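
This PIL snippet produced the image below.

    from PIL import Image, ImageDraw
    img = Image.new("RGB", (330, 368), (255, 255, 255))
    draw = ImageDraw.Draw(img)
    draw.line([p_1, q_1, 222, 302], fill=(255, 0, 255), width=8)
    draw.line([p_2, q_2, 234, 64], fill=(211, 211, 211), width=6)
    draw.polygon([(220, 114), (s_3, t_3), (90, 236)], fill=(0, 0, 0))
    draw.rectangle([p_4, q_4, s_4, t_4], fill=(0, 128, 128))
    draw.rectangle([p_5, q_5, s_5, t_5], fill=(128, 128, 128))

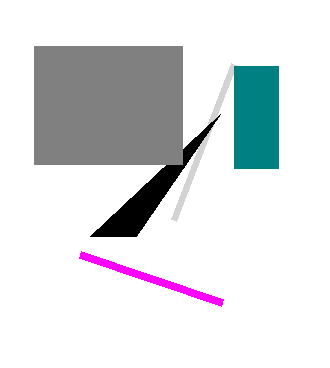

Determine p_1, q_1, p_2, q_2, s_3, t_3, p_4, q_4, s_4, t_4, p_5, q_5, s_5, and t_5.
p_1 = 80, q_1 = 254, p_2 = 174, q_2 = 220, s_3 = 136, t_3 = 236, p_4 = 234, q_4 = 66, s_4 = 278, t_4 = 168, p_5 = 34, q_5 = 46, s_5 = 182, t_5 = 164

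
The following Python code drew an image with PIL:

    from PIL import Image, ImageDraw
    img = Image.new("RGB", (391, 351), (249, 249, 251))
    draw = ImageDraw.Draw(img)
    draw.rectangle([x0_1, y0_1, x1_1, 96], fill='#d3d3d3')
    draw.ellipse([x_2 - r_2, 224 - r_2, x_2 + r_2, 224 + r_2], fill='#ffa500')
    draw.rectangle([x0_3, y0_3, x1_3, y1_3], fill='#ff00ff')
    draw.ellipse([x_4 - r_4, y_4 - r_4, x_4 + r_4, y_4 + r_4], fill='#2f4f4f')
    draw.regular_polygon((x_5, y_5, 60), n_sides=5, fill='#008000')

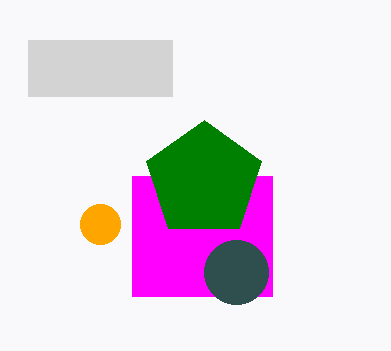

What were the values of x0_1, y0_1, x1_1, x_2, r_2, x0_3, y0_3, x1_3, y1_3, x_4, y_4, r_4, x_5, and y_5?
x0_1 = 28, y0_1 = 40, x1_1 = 172, x_2 = 100, r_2 = 20, x0_3 = 132, y0_3 = 176, x1_3 = 272, y1_3 = 296, x_4 = 236, y_4 = 272, r_4 = 32, x_5 = 204, y_5 = 180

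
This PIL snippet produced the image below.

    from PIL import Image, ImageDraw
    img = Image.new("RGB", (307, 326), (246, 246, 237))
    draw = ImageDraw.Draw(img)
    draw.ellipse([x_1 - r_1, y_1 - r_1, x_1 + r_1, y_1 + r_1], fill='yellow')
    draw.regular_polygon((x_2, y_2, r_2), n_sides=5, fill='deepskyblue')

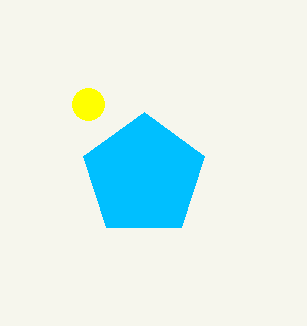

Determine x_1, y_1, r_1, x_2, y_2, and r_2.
x_1 = 88
y_1 = 104
r_1 = 16
x_2 = 144
y_2 = 176
r_2 = 64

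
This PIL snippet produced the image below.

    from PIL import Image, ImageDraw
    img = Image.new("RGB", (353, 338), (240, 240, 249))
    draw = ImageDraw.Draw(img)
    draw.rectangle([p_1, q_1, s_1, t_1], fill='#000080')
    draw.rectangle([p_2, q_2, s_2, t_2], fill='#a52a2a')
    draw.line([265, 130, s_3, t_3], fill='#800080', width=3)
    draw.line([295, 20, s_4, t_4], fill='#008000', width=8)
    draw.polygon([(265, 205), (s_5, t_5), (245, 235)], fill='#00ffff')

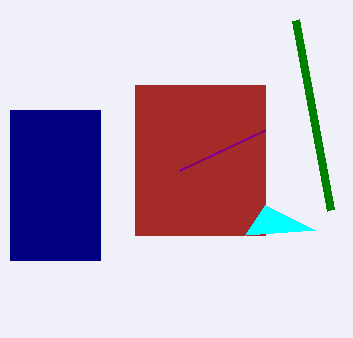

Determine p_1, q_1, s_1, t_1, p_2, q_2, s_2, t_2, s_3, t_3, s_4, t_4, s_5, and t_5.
p_1 = 10; q_1 = 110; s_1 = 100; t_1 = 260; p_2 = 135; q_2 = 85; s_2 = 265; t_2 = 235; s_3 = 180; t_3 = 170; s_4 = 330; t_4 = 210; s_5 = 315; t_5 = 230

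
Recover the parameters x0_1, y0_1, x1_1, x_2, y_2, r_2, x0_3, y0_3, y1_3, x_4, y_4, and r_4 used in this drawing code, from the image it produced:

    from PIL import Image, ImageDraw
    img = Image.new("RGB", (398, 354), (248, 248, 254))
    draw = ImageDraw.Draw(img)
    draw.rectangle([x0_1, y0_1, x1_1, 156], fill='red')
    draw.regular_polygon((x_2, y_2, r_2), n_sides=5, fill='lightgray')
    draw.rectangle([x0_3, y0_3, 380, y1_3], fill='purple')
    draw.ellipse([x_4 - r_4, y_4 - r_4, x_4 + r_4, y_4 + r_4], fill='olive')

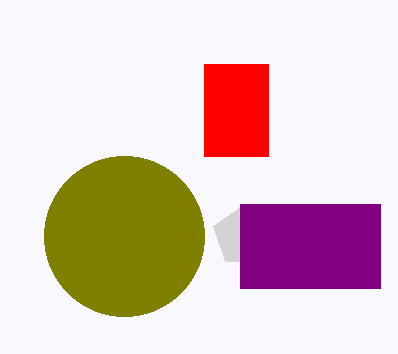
x0_1 = 204; y0_1 = 64; x1_1 = 268; x_2 = 244; y_2 = 236; r_2 = 32; x0_3 = 240; y0_3 = 204; y1_3 = 288; x_4 = 124; y_4 = 236; r_4 = 80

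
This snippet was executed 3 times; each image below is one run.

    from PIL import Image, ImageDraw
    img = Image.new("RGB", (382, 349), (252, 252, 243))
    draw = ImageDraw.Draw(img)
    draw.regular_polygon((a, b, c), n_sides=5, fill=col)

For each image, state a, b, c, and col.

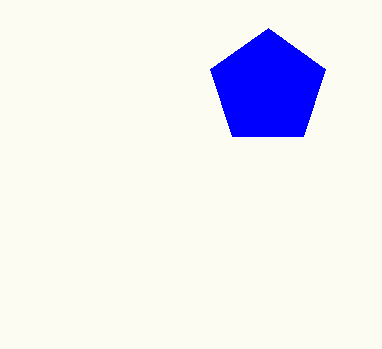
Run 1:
a = 268; b = 88; c = 60; col = 'blue'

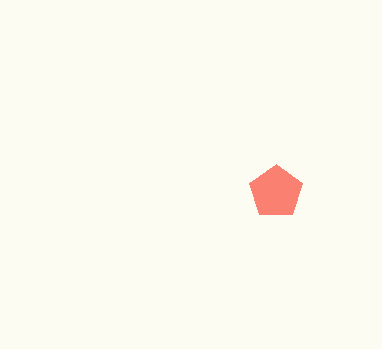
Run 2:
a = 276
b = 192
c = 28
col = 'salmon'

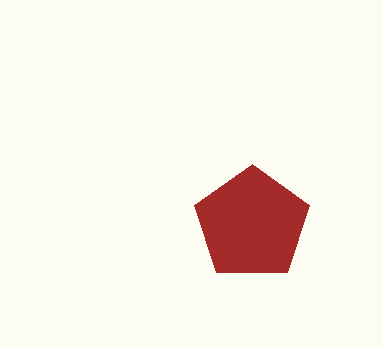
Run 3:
a = 252; b = 224; c = 60; col = 'brown'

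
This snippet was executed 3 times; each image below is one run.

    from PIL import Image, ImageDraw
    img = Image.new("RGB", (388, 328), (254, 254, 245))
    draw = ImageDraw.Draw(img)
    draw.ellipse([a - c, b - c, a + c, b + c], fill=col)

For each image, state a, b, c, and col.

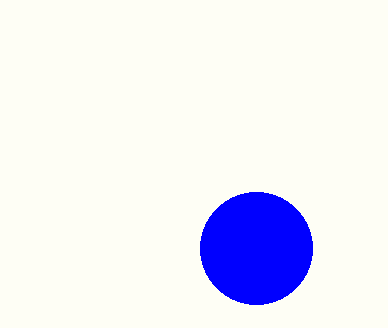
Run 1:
a = 256
b = 248
c = 56
col = 'blue'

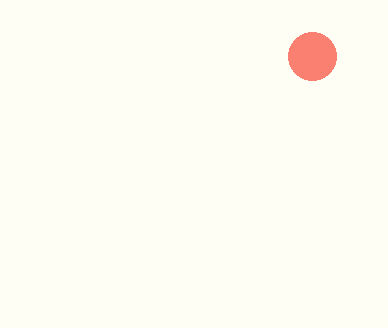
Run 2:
a = 312, b = 56, c = 24, col = 'salmon'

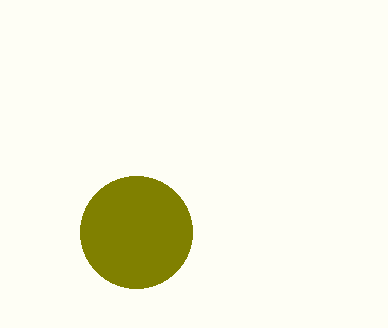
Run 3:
a = 136, b = 232, c = 56, col = 'olive'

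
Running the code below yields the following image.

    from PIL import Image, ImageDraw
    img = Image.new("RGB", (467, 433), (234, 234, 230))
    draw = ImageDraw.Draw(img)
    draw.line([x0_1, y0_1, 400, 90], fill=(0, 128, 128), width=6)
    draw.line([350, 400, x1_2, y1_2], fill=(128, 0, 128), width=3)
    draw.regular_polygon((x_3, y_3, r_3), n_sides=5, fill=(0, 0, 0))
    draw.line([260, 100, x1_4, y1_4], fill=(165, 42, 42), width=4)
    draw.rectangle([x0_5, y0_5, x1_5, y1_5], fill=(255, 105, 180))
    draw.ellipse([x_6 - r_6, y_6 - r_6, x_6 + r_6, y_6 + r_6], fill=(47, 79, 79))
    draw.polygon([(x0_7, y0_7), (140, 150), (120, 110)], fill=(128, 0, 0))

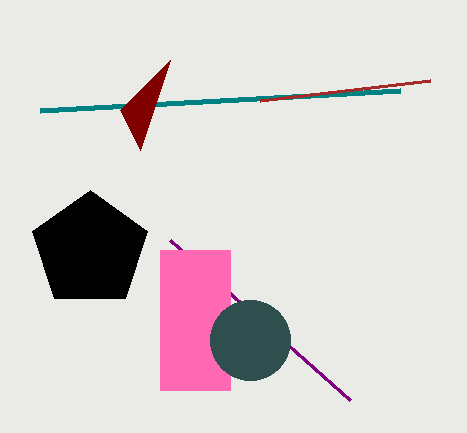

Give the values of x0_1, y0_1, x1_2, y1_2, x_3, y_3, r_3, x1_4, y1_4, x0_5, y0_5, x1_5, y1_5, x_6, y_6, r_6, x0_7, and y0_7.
x0_1 = 40
y0_1 = 110
x1_2 = 170
y1_2 = 240
x_3 = 90
y_3 = 250
r_3 = 60
x1_4 = 430
y1_4 = 80
x0_5 = 160
y0_5 = 250
x1_5 = 230
y1_5 = 390
x_6 = 250
y_6 = 340
r_6 = 40
x0_7 = 170
y0_7 = 60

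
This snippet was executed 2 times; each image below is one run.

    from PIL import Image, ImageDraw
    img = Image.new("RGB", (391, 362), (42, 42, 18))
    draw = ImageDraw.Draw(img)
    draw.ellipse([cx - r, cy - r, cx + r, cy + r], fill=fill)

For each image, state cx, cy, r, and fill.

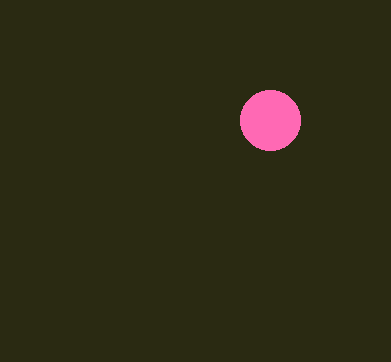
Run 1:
cx = 270
cy = 120
r = 30
fill = 'hotpink'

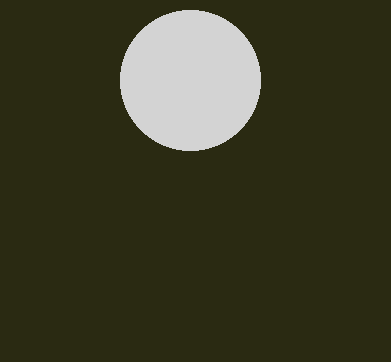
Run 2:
cx = 190; cy = 80; r = 70; fill = 'lightgray'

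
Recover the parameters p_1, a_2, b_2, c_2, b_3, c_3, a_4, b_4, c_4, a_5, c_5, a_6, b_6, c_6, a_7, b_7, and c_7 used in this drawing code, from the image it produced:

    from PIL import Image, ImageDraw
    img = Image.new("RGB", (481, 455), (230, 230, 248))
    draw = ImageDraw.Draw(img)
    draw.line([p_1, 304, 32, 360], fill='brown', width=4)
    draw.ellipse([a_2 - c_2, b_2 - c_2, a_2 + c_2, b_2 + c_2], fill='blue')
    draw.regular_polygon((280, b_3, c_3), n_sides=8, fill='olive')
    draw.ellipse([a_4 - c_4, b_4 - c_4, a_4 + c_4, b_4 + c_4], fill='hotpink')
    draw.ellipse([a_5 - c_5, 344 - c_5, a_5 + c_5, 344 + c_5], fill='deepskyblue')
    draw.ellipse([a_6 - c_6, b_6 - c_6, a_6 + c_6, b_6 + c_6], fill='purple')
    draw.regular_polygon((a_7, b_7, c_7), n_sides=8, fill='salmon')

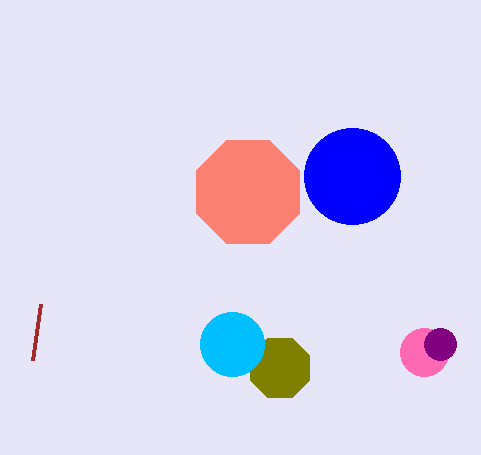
p_1 = 40, a_2 = 352, b_2 = 176, c_2 = 48, b_3 = 368, c_3 = 32, a_4 = 424, b_4 = 352, c_4 = 24, a_5 = 232, c_5 = 32, a_6 = 440, b_6 = 344, c_6 = 16, a_7 = 248, b_7 = 192, c_7 = 56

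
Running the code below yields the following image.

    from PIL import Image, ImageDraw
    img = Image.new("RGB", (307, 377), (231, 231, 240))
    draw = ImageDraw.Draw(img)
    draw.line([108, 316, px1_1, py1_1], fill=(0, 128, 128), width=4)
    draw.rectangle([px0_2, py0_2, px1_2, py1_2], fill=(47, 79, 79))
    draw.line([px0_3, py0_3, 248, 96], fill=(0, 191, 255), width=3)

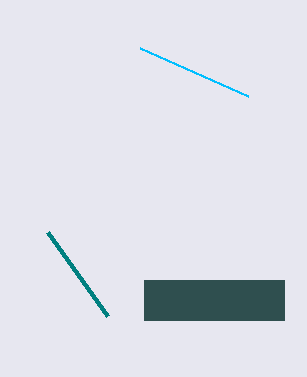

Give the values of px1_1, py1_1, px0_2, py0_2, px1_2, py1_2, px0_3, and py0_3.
px1_1 = 48
py1_1 = 232
px0_2 = 144
py0_2 = 280
px1_2 = 284
py1_2 = 320
px0_3 = 140
py0_3 = 48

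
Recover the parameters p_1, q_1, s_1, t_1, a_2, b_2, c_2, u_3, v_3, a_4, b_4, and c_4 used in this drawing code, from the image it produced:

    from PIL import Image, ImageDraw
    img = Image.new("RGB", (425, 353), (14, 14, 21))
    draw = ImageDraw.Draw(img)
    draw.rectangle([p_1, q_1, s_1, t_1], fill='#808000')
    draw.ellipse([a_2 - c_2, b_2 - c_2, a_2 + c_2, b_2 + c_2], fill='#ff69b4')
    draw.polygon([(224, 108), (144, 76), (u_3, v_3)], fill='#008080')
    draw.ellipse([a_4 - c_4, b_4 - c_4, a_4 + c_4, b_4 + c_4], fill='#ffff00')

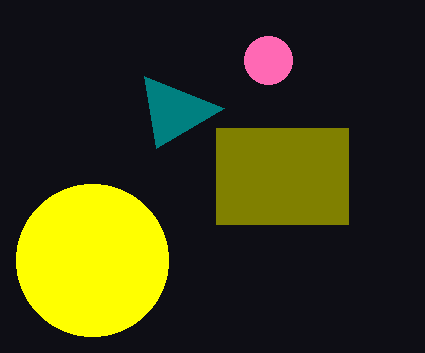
p_1 = 216, q_1 = 128, s_1 = 348, t_1 = 224, a_2 = 268, b_2 = 60, c_2 = 24, u_3 = 156, v_3 = 148, a_4 = 92, b_4 = 260, c_4 = 76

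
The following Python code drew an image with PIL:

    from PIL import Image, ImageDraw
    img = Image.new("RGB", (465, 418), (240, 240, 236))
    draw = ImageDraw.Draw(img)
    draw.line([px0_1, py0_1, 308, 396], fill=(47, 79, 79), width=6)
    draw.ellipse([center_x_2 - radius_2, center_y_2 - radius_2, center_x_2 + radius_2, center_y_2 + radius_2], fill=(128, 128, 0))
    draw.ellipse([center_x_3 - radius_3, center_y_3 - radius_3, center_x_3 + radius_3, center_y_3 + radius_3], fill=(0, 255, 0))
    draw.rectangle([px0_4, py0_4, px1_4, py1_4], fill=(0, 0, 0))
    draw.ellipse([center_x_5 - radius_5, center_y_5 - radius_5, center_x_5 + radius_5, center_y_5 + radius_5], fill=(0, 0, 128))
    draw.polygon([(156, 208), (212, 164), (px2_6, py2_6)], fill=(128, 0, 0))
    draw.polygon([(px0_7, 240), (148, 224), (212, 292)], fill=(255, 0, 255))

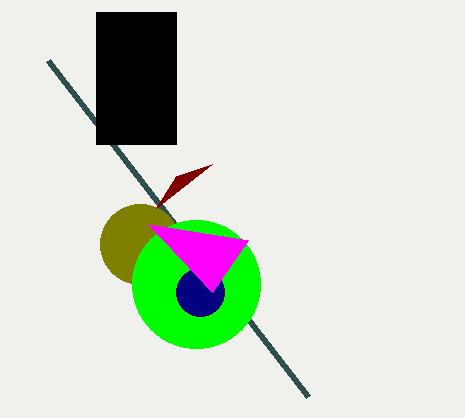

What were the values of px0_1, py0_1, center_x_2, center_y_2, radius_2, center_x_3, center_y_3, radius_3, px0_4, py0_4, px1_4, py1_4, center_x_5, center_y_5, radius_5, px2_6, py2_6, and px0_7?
px0_1 = 48, py0_1 = 60, center_x_2 = 140, center_y_2 = 244, radius_2 = 40, center_x_3 = 196, center_y_3 = 284, radius_3 = 64, px0_4 = 96, py0_4 = 12, px1_4 = 176, py1_4 = 144, center_x_5 = 200, center_y_5 = 292, radius_5 = 24, px2_6 = 176, py2_6 = 176, px0_7 = 248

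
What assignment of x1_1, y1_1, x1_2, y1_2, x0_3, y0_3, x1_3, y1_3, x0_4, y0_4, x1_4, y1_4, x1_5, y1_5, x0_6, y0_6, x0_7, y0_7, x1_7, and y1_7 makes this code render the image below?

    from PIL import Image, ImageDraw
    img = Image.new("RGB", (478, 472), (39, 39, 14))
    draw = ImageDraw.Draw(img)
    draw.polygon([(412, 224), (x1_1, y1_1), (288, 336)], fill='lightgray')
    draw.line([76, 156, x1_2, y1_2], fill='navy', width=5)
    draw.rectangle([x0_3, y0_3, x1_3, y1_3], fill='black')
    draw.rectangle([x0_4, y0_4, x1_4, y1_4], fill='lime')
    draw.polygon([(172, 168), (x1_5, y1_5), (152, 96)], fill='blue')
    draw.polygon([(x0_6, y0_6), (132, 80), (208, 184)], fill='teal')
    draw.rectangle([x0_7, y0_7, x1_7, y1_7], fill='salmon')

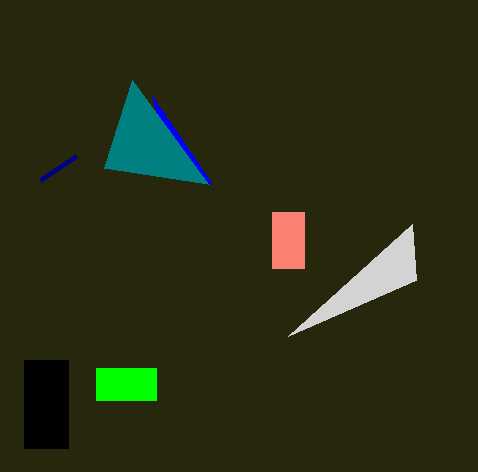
x1_1 = 416, y1_1 = 280, x1_2 = 40, y1_2 = 180, x0_3 = 24, y0_3 = 360, x1_3 = 68, y1_3 = 448, x0_4 = 96, y0_4 = 368, x1_4 = 156, y1_4 = 400, x1_5 = 212, y1_5 = 184, x0_6 = 104, y0_6 = 168, x0_7 = 272, y0_7 = 212, x1_7 = 304, y1_7 = 268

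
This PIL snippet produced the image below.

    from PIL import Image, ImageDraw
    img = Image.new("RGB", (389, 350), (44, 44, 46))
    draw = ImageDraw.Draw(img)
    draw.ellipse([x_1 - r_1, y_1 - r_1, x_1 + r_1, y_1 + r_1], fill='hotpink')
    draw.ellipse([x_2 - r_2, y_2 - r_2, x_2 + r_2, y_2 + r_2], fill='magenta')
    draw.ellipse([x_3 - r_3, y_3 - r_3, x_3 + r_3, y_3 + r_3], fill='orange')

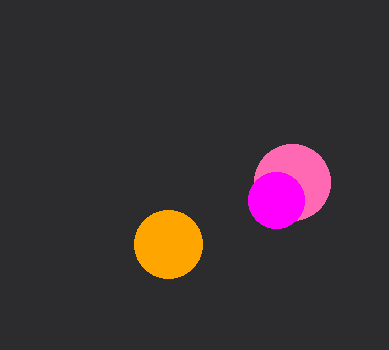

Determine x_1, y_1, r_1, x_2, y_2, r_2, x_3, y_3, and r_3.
x_1 = 292; y_1 = 182; r_1 = 38; x_2 = 276; y_2 = 200; r_2 = 28; x_3 = 168; y_3 = 244; r_3 = 34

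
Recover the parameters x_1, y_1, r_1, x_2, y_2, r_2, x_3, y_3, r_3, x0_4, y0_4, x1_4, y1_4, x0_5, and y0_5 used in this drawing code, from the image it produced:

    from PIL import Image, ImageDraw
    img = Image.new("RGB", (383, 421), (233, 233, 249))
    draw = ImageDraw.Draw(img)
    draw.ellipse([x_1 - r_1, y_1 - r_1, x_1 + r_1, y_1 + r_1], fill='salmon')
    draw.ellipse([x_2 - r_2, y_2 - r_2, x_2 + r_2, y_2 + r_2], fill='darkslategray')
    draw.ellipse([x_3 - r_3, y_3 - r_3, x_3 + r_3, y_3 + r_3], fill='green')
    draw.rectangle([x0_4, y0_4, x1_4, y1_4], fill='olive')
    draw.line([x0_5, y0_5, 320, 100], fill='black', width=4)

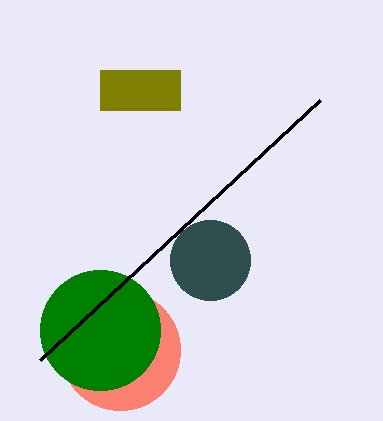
x_1 = 120; y_1 = 350; r_1 = 60; x_2 = 210; y_2 = 260; r_2 = 40; x_3 = 100; y_3 = 330; r_3 = 60; x0_4 = 100; y0_4 = 70; x1_4 = 180; y1_4 = 110; x0_5 = 40; y0_5 = 360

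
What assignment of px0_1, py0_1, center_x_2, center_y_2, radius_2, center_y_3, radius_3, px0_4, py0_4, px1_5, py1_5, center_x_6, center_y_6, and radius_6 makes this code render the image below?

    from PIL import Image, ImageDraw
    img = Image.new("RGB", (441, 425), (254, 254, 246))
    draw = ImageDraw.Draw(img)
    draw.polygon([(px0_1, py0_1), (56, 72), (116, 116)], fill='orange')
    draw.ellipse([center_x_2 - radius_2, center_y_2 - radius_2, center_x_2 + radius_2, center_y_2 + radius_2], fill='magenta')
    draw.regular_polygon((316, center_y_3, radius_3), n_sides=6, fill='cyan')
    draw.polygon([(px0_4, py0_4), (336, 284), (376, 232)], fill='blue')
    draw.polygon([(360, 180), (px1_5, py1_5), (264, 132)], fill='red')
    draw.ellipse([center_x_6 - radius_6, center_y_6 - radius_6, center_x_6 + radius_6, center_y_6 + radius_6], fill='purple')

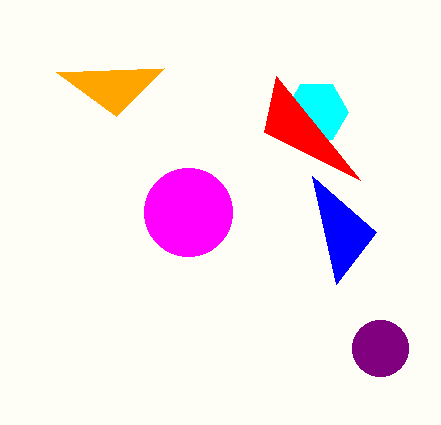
px0_1 = 164; py0_1 = 68; center_x_2 = 188; center_y_2 = 212; radius_2 = 44; center_y_3 = 112; radius_3 = 32; px0_4 = 312; py0_4 = 176; px1_5 = 276; py1_5 = 76; center_x_6 = 380; center_y_6 = 348; radius_6 = 28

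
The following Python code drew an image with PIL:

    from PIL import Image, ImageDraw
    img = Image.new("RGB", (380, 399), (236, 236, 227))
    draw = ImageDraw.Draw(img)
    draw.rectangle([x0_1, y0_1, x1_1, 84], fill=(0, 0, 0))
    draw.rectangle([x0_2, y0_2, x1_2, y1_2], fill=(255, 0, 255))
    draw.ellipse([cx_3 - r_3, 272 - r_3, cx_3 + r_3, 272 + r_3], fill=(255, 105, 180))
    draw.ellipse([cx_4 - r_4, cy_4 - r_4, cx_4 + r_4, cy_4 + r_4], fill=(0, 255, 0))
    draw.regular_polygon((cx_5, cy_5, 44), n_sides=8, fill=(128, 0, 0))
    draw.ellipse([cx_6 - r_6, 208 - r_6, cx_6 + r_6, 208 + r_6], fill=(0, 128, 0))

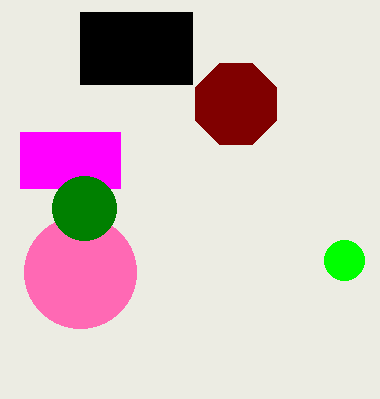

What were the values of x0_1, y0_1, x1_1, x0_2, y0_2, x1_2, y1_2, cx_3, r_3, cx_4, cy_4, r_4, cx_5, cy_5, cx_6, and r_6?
x0_1 = 80, y0_1 = 12, x1_1 = 192, x0_2 = 20, y0_2 = 132, x1_2 = 120, y1_2 = 188, cx_3 = 80, r_3 = 56, cx_4 = 344, cy_4 = 260, r_4 = 20, cx_5 = 236, cy_5 = 104, cx_6 = 84, r_6 = 32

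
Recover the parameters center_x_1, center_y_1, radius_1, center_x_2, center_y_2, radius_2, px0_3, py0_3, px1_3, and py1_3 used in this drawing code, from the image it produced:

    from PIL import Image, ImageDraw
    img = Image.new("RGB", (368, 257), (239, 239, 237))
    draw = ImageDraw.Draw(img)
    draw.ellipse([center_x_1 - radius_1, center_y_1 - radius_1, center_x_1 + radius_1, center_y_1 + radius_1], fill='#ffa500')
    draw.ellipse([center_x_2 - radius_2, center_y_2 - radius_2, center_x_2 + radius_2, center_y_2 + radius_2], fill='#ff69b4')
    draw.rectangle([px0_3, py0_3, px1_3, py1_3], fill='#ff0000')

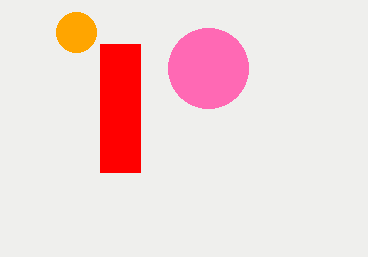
center_x_1 = 76; center_y_1 = 32; radius_1 = 20; center_x_2 = 208; center_y_2 = 68; radius_2 = 40; px0_3 = 100; py0_3 = 44; px1_3 = 140; py1_3 = 172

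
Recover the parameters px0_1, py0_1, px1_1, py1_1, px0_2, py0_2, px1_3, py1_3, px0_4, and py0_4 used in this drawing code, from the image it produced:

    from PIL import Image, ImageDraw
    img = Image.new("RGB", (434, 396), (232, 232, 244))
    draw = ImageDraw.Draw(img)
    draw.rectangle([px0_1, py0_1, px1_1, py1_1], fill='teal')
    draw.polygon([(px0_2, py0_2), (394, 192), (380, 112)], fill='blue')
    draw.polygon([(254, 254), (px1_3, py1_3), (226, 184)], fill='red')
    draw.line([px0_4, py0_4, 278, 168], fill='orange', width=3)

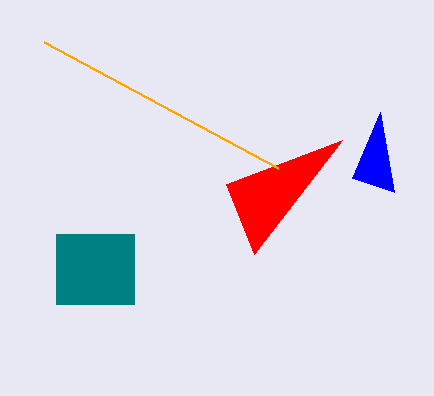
px0_1 = 56, py0_1 = 234, px1_1 = 134, py1_1 = 304, px0_2 = 352, py0_2 = 178, px1_3 = 342, py1_3 = 140, px0_4 = 44, py0_4 = 42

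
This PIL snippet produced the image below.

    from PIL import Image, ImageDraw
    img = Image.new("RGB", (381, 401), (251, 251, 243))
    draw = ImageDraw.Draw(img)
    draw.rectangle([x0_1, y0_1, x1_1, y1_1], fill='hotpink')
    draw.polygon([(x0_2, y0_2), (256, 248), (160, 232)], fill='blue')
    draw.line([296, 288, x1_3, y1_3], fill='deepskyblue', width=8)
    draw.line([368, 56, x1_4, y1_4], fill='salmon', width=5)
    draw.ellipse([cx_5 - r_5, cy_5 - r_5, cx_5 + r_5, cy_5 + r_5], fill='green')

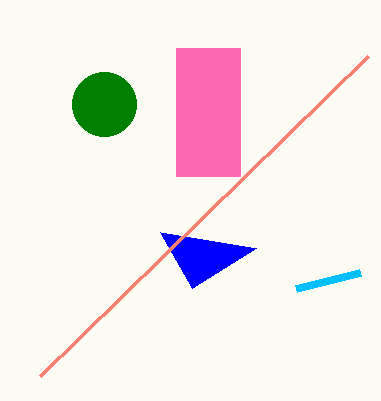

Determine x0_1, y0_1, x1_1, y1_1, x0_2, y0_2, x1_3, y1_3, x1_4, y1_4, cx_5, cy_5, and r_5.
x0_1 = 176
y0_1 = 48
x1_1 = 240
y1_1 = 176
x0_2 = 192
y0_2 = 288
x1_3 = 360
y1_3 = 272
x1_4 = 40
y1_4 = 376
cx_5 = 104
cy_5 = 104
r_5 = 32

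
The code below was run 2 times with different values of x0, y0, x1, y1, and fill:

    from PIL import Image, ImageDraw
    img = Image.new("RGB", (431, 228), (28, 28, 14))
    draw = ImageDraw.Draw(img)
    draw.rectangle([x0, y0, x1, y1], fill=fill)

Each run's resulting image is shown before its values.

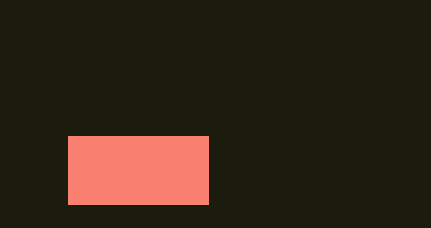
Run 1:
x0 = 68; y0 = 136; x1 = 208; y1 = 204; fill = 'salmon'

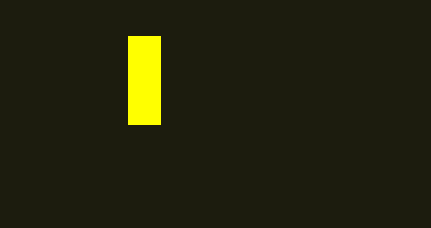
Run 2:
x0 = 128, y0 = 36, x1 = 160, y1 = 124, fill = 'yellow'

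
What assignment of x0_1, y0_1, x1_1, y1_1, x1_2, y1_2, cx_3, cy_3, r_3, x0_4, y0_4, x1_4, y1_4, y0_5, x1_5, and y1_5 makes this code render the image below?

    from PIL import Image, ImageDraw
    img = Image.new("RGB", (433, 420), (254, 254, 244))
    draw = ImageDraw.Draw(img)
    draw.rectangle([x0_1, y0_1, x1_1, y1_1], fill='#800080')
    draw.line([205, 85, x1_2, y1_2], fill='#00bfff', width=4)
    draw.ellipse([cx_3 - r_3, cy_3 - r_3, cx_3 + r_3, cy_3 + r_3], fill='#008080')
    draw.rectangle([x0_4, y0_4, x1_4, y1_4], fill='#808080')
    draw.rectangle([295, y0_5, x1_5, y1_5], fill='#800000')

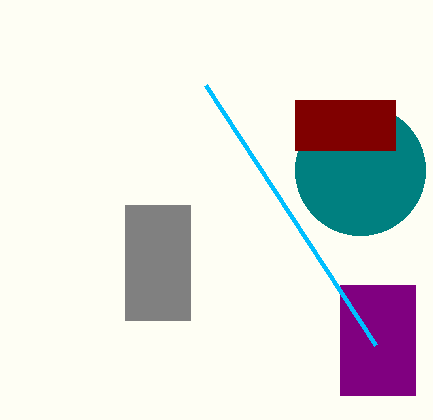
x0_1 = 340, y0_1 = 285, x1_1 = 415, y1_1 = 395, x1_2 = 375, y1_2 = 345, cx_3 = 360, cy_3 = 170, r_3 = 65, x0_4 = 125, y0_4 = 205, x1_4 = 190, y1_4 = 320, y0_5 = 100, x1_5 = 395, y1_5 = 150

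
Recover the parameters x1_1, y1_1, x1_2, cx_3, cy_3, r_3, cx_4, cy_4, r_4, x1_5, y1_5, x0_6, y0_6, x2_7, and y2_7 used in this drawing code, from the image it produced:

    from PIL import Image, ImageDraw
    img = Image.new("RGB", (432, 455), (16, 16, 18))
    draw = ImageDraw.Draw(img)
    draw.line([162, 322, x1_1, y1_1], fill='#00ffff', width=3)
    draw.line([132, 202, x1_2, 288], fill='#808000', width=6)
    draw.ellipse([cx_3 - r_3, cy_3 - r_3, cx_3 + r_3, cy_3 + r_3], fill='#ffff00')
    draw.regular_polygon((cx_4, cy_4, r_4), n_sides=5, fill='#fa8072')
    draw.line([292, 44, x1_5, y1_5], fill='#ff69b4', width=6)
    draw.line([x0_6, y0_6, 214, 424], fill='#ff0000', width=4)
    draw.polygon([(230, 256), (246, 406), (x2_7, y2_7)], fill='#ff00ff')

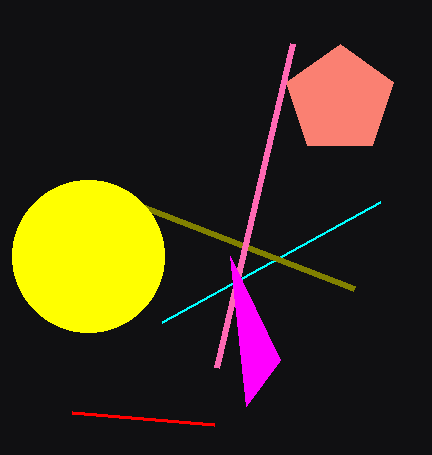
x1_1 = 380, y1_1 = 202, x1_2 = 354, cx_3 = 88, cy_3 = 256, r_3 = 76, cx_4 = 340, cy_4 = 100, r_4 = 56, x1_5 = 216, y1_5 = 368, x0_6 = 72, y0_6 = 412, x2_7 = 280, y2_7 = 360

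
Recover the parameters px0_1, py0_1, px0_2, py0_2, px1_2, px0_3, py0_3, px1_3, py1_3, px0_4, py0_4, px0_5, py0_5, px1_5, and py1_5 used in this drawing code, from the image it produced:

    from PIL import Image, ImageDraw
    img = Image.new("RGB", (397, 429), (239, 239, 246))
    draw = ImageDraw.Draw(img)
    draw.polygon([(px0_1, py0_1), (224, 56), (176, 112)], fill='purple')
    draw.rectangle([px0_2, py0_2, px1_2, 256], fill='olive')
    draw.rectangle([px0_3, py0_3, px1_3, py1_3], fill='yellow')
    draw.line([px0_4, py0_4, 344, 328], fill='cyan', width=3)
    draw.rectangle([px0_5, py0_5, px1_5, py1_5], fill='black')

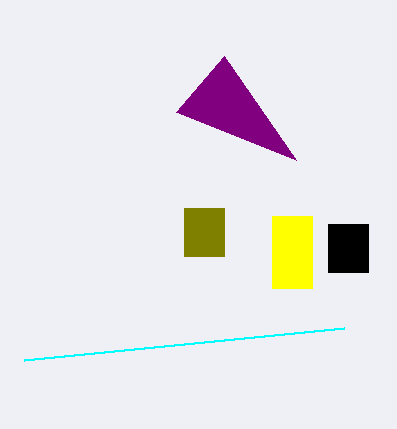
px0_1 = 296
py0_1 = 160
px0_2 = 184
py0_2 = 208
px1_2 = 224
px0_3 = 272
py0_3 = 216
px1_3 = 312
py1_3 = 288
px0_4 = 24
py0_4 = 360
px0_5 = 328
py0_5 = 224
px1_5 = 368
py1_5 = 272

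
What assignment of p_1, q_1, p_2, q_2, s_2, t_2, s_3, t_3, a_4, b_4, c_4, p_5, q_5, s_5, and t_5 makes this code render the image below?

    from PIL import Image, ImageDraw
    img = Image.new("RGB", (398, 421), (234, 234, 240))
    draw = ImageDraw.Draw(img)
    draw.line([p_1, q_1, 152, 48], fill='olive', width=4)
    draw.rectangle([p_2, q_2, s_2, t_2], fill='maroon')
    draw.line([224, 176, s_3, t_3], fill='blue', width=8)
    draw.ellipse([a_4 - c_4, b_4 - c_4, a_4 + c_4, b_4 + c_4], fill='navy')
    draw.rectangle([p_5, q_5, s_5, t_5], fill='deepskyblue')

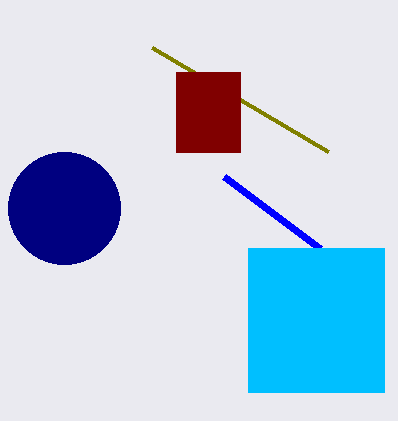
p_1 = 328
q_1 = 152
p_2 = 176
q_2 = 72
s_2 = 240
t_2 = 152
s_3 = 320
t_3 = 248
a_4 = 64
b_4 = 208
c_4 = 56
p_5 = 248
q_5 = 248
s_5 = 384
t_5 = 392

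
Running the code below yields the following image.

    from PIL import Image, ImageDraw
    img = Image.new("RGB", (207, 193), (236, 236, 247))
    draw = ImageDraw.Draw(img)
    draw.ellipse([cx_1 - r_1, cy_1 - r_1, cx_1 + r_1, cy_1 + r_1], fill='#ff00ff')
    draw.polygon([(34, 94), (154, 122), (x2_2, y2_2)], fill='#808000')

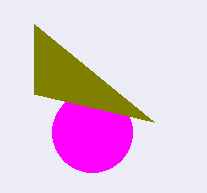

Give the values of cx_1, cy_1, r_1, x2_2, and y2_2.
cx_1 = 92, cy_1 = 132, r_1 = 40, x2_2 = 34, y2_2 = 24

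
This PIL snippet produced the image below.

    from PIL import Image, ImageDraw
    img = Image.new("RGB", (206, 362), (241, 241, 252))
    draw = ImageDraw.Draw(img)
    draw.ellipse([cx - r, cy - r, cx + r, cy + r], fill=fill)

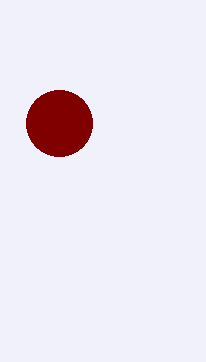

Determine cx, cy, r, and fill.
cx = 59, cy = 123, r = 33, fill = 'maroon'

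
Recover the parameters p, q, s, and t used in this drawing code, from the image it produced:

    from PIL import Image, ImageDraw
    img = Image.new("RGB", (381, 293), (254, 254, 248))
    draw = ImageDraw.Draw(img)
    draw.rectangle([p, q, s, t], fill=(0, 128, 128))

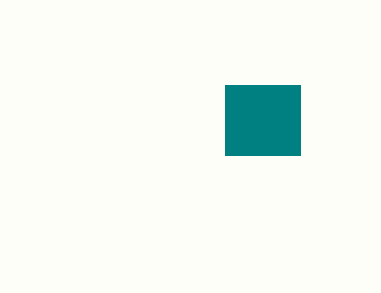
p = 225; q = 85; s = 300; t = 155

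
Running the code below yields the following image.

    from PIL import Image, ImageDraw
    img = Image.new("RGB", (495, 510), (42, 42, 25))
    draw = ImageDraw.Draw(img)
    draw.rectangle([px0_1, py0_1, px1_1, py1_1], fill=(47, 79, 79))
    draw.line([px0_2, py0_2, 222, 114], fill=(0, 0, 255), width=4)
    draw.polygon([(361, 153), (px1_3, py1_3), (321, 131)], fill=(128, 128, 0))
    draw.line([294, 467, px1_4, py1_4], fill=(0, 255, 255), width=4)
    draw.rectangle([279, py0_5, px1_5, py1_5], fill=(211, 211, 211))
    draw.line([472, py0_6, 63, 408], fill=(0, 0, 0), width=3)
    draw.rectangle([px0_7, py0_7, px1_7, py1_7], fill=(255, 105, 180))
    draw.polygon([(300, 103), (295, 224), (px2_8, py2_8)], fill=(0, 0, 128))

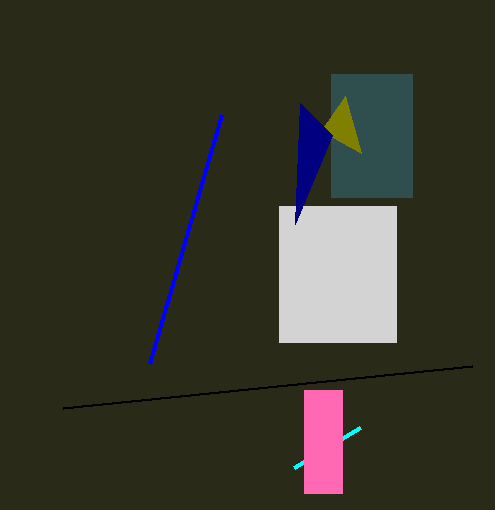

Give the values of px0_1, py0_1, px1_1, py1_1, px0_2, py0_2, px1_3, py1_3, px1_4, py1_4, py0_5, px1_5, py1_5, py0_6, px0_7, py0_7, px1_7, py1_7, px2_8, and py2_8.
px0_1 = 331; py0_1 = 74; px1_1 = 412; py1_1 = 197; px0_2 = 150; py0_2 = 363; px1_3 = 345; py1_3 = 96; px1_4 = 360; py1_4 = 427; py0_5 = 206; px1_5 = 396; py1_5 = 342; py0_6 = 366; px0_7 = 304; py0_7 = 390; px1_7 = 342; py1_7 = 493; px2_8 = 332; py2_8 = 135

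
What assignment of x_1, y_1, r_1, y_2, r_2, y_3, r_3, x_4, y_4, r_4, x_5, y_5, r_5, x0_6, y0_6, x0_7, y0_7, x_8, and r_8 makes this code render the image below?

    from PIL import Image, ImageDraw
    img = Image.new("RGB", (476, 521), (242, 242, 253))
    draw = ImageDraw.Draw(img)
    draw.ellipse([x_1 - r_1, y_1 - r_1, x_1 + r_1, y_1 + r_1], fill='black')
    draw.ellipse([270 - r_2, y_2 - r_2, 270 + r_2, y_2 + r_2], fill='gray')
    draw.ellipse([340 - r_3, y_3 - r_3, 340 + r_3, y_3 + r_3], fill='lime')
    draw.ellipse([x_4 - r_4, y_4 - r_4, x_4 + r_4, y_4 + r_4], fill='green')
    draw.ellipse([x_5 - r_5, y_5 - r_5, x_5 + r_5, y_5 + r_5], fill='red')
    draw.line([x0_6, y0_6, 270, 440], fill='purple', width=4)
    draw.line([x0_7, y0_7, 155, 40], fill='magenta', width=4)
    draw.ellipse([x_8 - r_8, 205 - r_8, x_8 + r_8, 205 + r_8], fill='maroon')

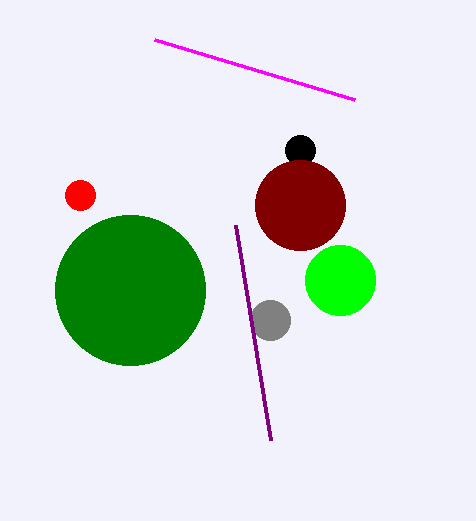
x_1 = 300, y_1 = 150, r_1 = 15, y_2 = 320, r_2 = 20, y_3 = 280, r_3 = 35, x_4 = 130, y_4 = 290, r_4 = 75, x_5 = 80, y_5 = 195, r_5 = 15, x0_6 = 235, y0_6 = 225, x0_7 = 355, y0_7 = 100, x_8 = 300, r_8 = 45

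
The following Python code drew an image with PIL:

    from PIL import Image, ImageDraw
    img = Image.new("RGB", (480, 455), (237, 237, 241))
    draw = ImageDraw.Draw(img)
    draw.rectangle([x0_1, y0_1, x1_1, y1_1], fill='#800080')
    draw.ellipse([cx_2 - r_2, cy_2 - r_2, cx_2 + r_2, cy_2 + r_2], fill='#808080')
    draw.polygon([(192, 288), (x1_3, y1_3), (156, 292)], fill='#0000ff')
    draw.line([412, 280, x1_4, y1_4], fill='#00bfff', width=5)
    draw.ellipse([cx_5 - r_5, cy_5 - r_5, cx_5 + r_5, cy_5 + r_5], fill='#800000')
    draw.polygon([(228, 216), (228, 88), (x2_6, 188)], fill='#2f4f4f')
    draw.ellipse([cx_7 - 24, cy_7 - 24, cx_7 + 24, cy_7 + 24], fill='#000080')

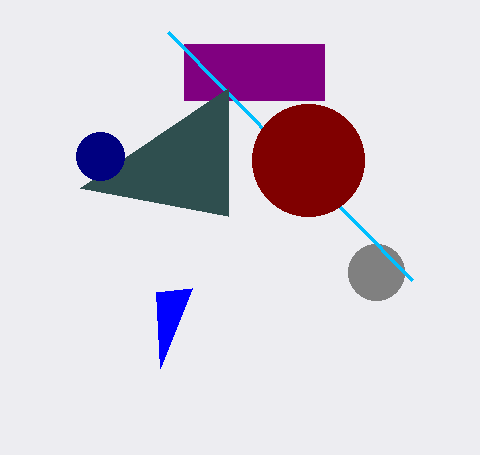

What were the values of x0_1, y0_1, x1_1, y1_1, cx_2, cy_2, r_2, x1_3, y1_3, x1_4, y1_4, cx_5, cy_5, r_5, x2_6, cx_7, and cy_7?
x0_1 = 184, y0_1 = 44, x1_1 = 324, y1_1 = 100, cx_2 = 376, cy_2 = 272, r_2 = 28, x1_3 = 160, y1_3 = 368, x1_4 = 168, y1_4 = 32, cx_5 = 308, cy_5 = 160, r_5 = 56, x2_6 = 80, cx_7 = 100, cy_7 = 156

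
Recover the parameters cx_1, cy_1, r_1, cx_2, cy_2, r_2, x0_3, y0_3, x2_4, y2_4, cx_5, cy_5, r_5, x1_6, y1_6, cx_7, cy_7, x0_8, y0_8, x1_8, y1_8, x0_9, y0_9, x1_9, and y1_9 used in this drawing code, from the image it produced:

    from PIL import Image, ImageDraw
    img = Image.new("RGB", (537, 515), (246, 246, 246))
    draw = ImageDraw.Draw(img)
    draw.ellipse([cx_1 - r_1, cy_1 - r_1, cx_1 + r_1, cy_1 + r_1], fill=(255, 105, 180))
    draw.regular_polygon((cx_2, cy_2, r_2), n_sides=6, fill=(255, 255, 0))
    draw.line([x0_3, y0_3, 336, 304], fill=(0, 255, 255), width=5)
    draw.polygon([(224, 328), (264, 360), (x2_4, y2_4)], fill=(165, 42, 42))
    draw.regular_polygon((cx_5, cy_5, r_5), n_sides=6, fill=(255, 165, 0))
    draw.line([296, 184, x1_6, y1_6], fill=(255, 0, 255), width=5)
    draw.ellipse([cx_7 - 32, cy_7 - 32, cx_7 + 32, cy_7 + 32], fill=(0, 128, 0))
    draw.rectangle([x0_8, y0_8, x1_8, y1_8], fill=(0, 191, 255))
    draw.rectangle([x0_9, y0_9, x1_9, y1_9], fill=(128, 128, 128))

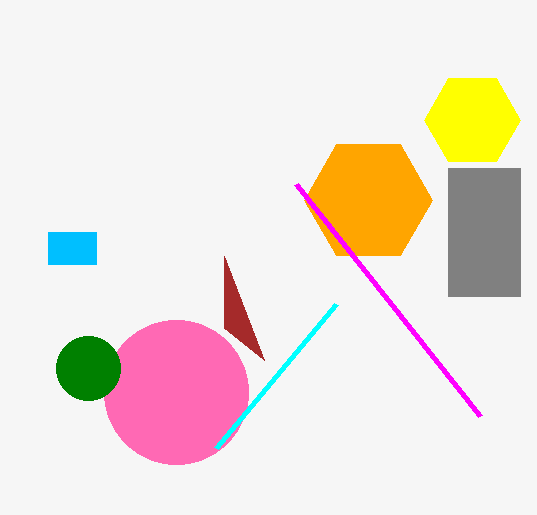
cx_1 = 176; cy_1 = 392; r_1 = 72; cx_2 = 472; cy_2 = 120; r_2 = 48; x0_3 = 216; y0_3 = 448; x2_4 = 224; y2_4 = 256; cx_5 = 368; cy_5 = 200; r_5 = 64; x1_6 = 480; y1_6 = 416; cx_7 = 88; cy_7 = 368; x0_8 = 48; y0_8 = 232; x1_8 = 96; y1_8 = 264; x0_9 = 448; y0_9 = 168; x1_9 = 520; y1_9 = 296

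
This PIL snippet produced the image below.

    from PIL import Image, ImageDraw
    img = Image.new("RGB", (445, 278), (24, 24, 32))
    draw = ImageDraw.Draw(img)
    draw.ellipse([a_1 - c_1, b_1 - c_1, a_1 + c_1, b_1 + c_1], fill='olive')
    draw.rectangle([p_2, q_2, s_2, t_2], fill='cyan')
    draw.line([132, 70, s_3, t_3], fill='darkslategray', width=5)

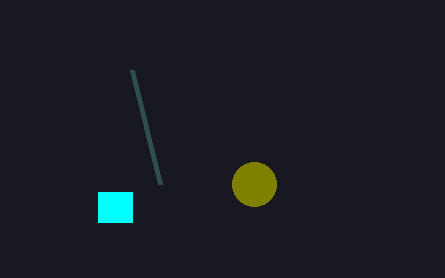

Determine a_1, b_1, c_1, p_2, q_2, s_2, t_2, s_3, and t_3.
a_1 = 254; b_1 = 184; c_1 = 22; p_2 = 98; q_2 = 192; s_2 = 132; t_2 = 222; s_3 = 160; t_3 = 184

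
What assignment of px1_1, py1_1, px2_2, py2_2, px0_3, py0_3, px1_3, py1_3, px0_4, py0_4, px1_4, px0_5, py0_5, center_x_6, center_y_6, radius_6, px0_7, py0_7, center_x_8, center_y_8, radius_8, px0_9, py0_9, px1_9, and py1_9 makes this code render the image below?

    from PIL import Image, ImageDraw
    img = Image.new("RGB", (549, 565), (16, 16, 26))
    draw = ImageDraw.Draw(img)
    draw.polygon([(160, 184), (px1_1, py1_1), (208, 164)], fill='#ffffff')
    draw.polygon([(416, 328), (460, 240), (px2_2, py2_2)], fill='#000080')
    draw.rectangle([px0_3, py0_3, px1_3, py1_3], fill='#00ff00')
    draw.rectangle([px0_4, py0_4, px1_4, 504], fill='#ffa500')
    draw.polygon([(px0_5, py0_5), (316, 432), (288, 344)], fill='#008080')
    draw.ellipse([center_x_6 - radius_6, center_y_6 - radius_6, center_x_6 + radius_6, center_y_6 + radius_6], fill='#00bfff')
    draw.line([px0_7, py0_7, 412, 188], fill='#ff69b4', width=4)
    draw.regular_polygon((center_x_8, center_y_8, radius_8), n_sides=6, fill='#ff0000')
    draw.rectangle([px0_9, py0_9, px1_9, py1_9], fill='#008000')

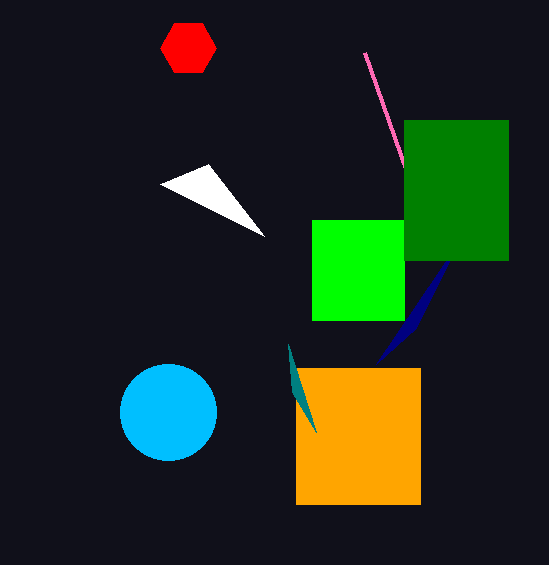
px1_1 = 264
py1_1 = 236
px2_2 = 376
py2_2 = 364
px0_3 = 312
py0_3 = 220
px1_3 = 404
py1_3 = 320
px0_4 = 296
py0_4 = 368
px1_4 = 420
px0_5 = 292
py0_5 = 392
center_x_6 = 168
center_y_6 = 412
radius_6 = 48
px0_7 = 364
py0_7 = 52
center_x_8 = 188
center_y_8 = 48
radius_8 = 28
px0_9 = 404
py0_9 = 120
px1_9 = 508
py1_9 = 260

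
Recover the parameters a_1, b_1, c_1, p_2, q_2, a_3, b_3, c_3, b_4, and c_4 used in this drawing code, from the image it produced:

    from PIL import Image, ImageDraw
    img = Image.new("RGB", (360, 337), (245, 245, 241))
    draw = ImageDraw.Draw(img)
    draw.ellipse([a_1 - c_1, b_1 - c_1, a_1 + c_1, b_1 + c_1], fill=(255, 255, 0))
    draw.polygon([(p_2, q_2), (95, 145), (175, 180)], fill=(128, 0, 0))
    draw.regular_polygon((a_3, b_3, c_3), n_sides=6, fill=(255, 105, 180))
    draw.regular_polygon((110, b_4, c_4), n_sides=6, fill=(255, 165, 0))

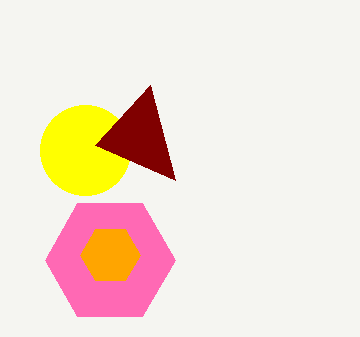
a_1 = 85, b_1 = 150, c_1 = 45, p_2 = 150, q_2 = 85, a_3 = 110, b_3 = 260, c_3 = 65, b_4 = 255, c_4 = 30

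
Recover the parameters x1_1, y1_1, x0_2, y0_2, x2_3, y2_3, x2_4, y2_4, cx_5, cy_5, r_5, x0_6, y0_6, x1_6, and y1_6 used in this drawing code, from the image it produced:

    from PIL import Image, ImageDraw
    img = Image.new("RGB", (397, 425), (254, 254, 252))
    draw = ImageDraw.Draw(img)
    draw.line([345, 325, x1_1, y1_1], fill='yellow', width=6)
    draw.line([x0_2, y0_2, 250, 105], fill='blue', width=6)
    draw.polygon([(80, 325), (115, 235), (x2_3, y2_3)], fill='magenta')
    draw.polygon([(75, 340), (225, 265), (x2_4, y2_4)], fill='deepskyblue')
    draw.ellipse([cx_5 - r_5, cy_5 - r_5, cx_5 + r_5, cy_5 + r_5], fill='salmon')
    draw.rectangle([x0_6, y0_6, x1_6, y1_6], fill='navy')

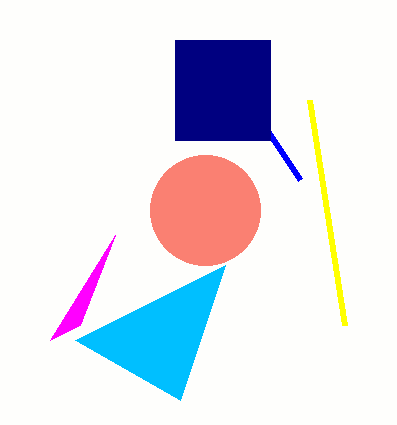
x1_1 = 310; y1_1 = 100; x0_2 = 300; y0_2 = 180; x2_3 = 50; y2_3 = 340; x2_4 = 180; y2_4 = 400; cx_5 = 205; cy_5 = 210; r_5 = 55; x0_6 = 175; y0_6 = 40; x1_6 = 270; y1_6 = 140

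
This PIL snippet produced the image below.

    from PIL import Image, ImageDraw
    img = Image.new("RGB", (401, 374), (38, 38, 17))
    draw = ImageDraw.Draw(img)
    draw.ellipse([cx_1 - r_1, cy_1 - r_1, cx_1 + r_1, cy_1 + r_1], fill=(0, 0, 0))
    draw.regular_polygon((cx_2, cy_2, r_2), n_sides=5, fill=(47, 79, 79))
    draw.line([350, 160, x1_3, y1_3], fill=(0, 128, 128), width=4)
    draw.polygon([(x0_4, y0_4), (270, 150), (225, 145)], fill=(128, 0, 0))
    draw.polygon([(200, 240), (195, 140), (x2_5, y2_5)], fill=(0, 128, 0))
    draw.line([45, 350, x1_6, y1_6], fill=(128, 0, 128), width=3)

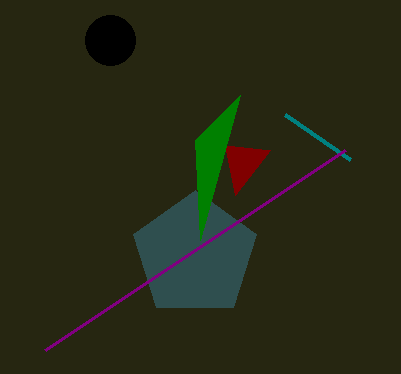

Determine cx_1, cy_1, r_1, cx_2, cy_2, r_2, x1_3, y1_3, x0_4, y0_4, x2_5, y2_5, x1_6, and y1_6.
cx_1 = 110, cy_1 = 40, r_1 = 25, cx_2 = 195, cy_2 = 255, r_2 = 65, x1_3 = 285, y1_3 = 115, x0_4 = 235, y0_4 = 195, x2_5 = 240, y2_5 = 95, x1_6 = 345, y1_6 = 150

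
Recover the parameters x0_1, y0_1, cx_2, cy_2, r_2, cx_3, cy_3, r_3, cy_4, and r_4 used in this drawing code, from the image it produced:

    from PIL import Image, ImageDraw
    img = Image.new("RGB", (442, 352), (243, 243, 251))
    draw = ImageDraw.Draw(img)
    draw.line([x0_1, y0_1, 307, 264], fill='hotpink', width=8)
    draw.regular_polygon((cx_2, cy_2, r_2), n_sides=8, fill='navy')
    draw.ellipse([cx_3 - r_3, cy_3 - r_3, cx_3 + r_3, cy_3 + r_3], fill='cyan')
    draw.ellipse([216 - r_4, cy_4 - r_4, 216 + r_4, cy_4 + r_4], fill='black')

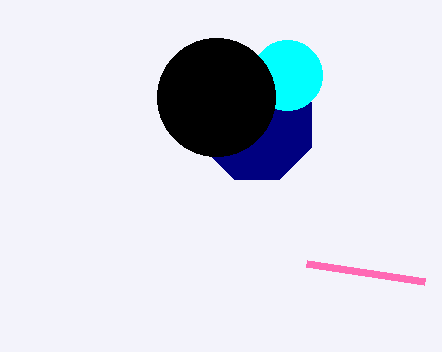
x0_1 = 425; y0_1 = 282; cx_2 = 257; cy_2 = 125; r_2 = 59; cx_3 = 287; cy_3 = 75; r_3 = 35; cy_4 = 97; r_4 = 59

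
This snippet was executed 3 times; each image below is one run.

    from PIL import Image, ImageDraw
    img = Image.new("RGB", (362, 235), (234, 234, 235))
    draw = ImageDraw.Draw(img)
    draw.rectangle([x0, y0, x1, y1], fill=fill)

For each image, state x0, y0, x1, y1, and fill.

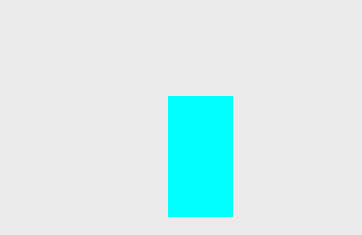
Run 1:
x0 = 168; y0 = 96; x1 = 232; y1 = 216; fill = 'cyan'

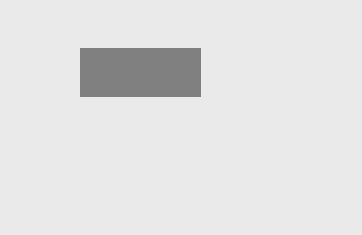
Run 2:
x0 = 80; y0 = 48; x1 = 200; y1 = 96; fill = 'gray'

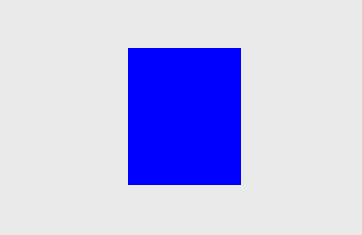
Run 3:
x0 = 128
y0 = 48
x1 = 240
y1 = 184
fill = 'blue'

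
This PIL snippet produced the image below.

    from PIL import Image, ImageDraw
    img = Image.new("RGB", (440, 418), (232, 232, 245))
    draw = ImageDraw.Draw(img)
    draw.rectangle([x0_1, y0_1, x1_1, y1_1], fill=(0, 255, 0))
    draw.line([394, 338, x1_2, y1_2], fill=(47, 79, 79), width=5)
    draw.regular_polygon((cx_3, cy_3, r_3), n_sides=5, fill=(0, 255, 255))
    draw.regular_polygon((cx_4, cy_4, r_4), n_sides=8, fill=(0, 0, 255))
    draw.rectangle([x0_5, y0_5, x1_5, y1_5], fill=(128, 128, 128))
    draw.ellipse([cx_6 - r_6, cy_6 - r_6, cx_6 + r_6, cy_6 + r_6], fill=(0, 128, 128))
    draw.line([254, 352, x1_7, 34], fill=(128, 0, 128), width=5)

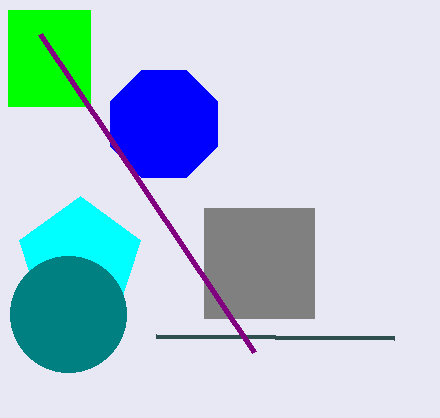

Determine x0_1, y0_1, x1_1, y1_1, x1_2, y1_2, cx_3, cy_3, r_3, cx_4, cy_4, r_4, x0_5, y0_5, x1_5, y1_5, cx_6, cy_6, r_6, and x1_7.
x0_1 = 8
y0_1 = 10
x1_1 = 90
y1_1 = 106
x1_2 = 156
y1_2 = 336
cx_3 = 80
cy_3 = 260
r_3 = 64
cx_4 = 164
cy_4 = 124
r_4 = 58
x0_5 = 204
y0_5 = 208
x1_5 = 314
y1_5 = 318
cx_6 = 68
cy_6 = 314
r_6 = 58
x1_7 = 40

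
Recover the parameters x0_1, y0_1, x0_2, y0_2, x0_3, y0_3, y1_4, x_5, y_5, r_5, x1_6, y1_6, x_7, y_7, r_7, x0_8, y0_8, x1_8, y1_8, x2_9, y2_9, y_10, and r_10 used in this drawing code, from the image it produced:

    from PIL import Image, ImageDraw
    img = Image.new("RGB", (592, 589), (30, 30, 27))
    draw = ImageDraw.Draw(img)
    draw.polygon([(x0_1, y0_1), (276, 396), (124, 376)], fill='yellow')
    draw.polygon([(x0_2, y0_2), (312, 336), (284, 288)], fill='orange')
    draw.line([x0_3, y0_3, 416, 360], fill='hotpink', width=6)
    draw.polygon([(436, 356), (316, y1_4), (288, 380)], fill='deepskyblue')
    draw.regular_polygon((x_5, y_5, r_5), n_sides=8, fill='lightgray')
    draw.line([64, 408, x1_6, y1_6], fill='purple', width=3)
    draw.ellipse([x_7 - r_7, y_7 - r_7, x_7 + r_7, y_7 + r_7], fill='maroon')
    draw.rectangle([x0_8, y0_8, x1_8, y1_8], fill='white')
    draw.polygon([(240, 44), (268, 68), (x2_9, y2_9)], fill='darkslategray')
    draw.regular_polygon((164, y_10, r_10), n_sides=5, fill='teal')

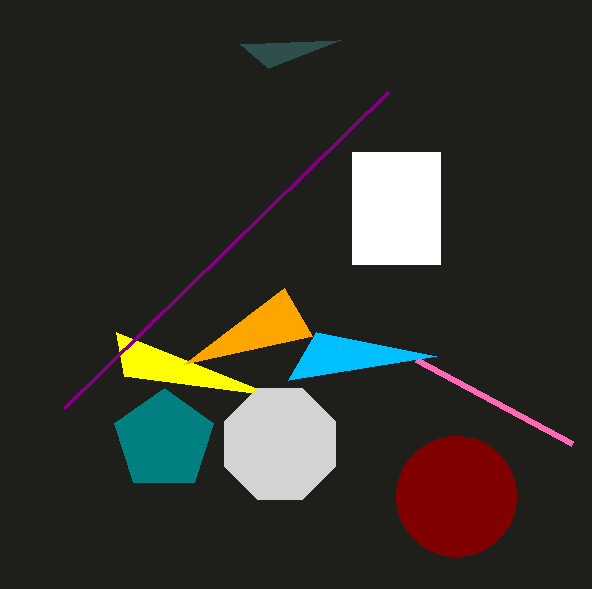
x0_1 = 116
y0_1 = 332
x0_2 = 184
y0_2 = 364
x0_3 = 572
y0_3 = 444
y1_4 = 332
x_5 = 280
y_5 = 444
r_5 = 60
x1_6 = 388
y1_6 = 92
x_7 = 456
y_7 = 496
r_7 = 60
x0_8 = 352
y0_8 = 152
x1_8 = 440
y1_8 = 264
x2_9 = 340
y2_9 = 40
y_10 = 440
r_10 = 52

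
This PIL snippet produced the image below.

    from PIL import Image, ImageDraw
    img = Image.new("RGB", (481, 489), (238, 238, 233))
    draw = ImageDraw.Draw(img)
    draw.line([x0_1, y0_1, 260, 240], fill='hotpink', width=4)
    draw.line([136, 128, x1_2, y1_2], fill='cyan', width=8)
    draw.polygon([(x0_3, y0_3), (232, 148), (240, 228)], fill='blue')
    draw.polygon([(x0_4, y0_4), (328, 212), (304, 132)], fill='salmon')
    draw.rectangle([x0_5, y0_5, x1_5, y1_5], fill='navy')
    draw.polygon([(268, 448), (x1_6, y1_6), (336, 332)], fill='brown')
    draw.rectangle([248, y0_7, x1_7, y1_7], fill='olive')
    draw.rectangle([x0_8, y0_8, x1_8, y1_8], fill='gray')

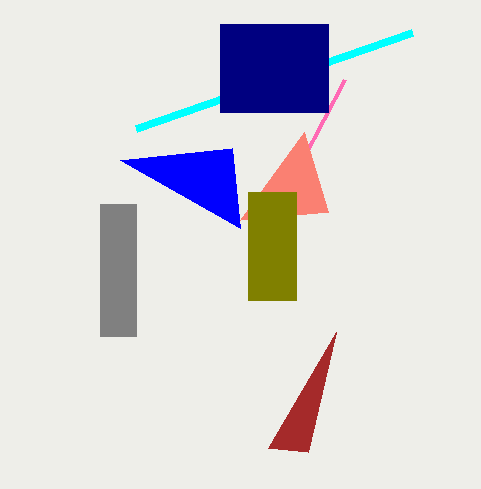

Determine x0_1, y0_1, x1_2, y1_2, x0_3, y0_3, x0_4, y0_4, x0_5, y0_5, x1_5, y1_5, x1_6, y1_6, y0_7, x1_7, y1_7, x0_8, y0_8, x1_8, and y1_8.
x0_1 = 344
y0_1 = 80
x1_2 = 412
y1_2 = 32
x0_3 = 120
y0_3 = 160
x0_4 = 240
y0_4 = 220
x0_5 = 220
y0_5 = 24
x1_5 = 328
y1_5 = 112
x1_6 = 308
y1_6 = 452
y0_7 = 192
x1_7 = 296
y1_7 = 300
x0_8 = 100
y0_8 = 204
x1_8 = 136
y1_8 = 336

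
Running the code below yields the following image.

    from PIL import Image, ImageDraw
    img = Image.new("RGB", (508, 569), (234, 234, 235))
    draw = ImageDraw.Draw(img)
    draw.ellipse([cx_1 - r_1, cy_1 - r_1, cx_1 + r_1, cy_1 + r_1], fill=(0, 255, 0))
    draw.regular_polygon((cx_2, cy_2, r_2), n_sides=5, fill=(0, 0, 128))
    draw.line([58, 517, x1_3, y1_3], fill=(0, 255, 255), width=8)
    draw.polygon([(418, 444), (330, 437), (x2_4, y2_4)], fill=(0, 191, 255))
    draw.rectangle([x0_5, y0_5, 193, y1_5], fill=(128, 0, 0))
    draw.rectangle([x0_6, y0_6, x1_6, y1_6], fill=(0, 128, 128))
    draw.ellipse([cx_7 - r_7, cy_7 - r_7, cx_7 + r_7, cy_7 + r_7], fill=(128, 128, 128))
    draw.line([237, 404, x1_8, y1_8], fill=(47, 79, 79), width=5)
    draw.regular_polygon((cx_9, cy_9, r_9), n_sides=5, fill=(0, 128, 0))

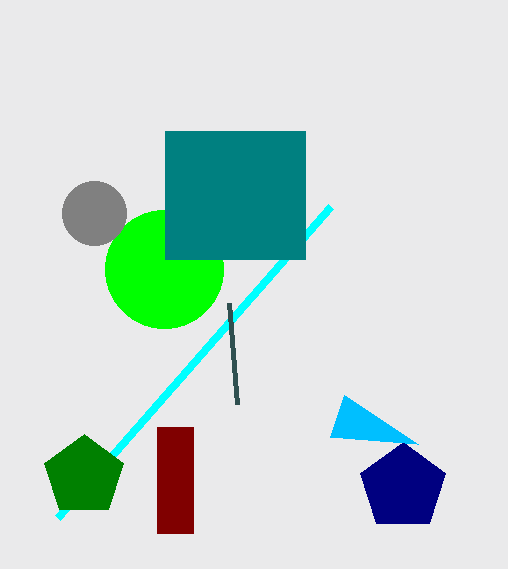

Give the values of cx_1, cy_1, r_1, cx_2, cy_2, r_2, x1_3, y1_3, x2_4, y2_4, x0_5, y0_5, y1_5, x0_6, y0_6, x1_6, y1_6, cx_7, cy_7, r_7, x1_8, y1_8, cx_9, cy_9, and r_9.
cx_1 = 164
cy_1 = 269
r_1 = 59
cx_2 = 403
cy_2 = 487
r_2 = 45
x1_3 = 331
y1_3 = 206
x2_4 = 344
y2_4 = 395
x0_5 = 157
y0_5 = 427
y1_5 = 533
x0_6 = 165
y0_6 = 131
x1_6 = 305
y1_6 = 259
cx_7 = 94
cy_7 = 213
r_7 = 32
x1_8 = 229
y1_8 = 303
cx_9 = 84
cy_9 = 476
r_9 = 42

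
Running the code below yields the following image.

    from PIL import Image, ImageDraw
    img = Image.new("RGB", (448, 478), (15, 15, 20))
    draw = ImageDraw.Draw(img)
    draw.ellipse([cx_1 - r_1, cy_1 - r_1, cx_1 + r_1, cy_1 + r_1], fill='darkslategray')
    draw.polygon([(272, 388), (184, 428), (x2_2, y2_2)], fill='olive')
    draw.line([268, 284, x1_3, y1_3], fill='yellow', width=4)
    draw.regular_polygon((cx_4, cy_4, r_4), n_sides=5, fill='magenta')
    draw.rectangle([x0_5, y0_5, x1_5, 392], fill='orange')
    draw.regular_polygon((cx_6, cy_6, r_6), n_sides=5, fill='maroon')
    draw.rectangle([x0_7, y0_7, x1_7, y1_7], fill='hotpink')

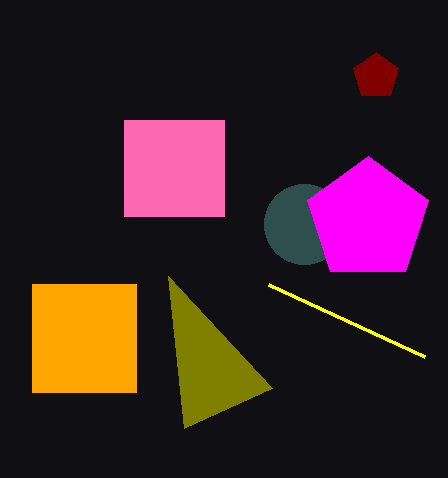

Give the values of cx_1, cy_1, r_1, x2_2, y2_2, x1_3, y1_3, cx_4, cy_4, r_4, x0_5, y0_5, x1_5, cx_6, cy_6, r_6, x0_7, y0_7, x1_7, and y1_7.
cx_1 = 304; cy_1 = 224; r_1 = 40; x2_2 = 168; y2_2 = 276; x1_3 = 424; y1_3 = 356; cx_4 = 368; cy_4 = 220; r_4 = 64; x0_5 = 32; y0_5 = 284; x1_5 = 136; cx_6 = 376; cy_6 = 76; r_6 = 24; x0_7 = 124; y0_7 = 120; x1_7 = 224; y1_7 = 216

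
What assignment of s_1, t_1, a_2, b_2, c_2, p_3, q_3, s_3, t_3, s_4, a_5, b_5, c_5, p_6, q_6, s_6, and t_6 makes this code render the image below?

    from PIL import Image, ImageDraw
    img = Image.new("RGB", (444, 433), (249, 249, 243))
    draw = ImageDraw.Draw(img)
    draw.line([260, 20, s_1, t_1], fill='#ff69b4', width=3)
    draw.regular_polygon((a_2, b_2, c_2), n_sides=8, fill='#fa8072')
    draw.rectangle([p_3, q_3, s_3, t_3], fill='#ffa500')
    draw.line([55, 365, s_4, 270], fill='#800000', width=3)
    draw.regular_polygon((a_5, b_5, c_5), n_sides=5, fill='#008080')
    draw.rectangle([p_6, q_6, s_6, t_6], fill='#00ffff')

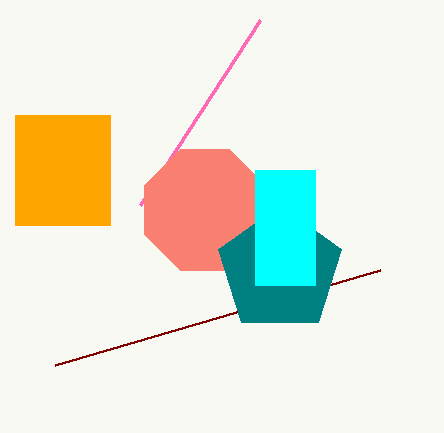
s_1 = 140, t_1 = 205, a_2 = 205, b_2 = 210, c_2 = 65, p_3 = 15, q_3 = 115, s_3 = 110, t_3 = 225, s_4 = 380, a_5 = 280, b_5 = 270, c_5 = 65, p_6 = 255, q_6 = 170, s_6 = 315, t_6 = 285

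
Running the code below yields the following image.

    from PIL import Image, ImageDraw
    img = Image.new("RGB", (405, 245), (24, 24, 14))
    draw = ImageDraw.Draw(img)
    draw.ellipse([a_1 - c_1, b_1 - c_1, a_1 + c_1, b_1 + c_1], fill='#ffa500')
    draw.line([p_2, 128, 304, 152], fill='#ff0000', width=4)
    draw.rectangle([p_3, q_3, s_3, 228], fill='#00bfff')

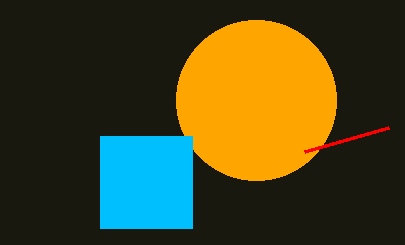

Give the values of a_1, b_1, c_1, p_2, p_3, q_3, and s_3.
a_1 = 256
b_1 = 100
c_1 = 80
p_2 = 388
p_3 = 100
q_3 = 136
s_3 = 192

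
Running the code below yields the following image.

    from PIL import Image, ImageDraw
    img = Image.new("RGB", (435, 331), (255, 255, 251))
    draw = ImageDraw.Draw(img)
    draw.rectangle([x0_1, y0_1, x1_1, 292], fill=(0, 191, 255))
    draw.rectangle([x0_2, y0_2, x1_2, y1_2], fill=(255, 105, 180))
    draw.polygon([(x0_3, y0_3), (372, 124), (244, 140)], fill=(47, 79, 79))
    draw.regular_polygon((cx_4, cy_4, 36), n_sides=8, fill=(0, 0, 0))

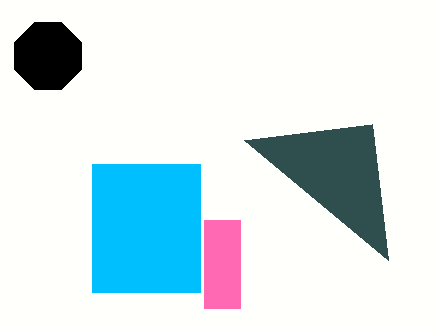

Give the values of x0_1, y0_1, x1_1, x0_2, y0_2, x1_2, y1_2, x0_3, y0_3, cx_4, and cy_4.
x0_1 = 92; y0_1 = 164; x1_1 = 200; x0_2 = 204; y0_2 = 220; x1_2 = 240; y1_2 = 308; x0_3 = 388; y0_3 = 260; cx_4 = 48; cy_4 = 56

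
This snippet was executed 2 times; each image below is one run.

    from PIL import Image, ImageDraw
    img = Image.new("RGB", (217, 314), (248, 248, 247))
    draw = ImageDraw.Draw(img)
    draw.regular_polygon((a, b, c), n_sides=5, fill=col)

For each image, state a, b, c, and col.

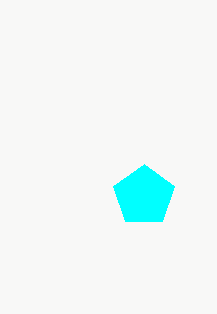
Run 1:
a = 144, b = 196, c = 32, col = 'cyan'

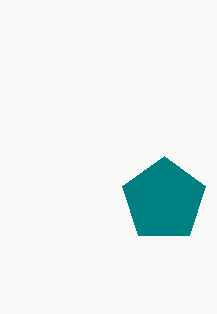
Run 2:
a = 164, b = 200, c = 44, col = 'teal'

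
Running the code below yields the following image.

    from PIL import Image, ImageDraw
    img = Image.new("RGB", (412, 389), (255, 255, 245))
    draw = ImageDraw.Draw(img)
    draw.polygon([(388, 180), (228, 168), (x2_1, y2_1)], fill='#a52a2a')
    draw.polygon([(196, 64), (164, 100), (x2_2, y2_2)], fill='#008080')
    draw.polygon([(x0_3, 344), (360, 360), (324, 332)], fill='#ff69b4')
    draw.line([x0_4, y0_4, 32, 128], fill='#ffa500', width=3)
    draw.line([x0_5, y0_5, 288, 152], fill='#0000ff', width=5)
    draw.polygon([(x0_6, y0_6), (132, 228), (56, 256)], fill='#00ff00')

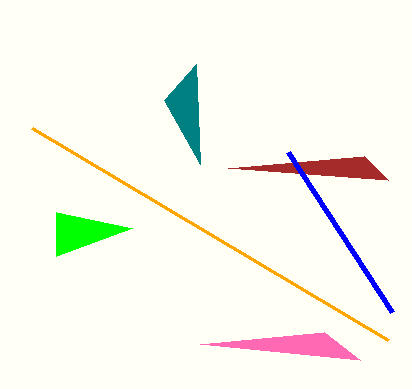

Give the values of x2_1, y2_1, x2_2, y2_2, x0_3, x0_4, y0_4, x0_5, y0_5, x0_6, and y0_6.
x2_1 = 364
y2_1 = 156
x2_2 = 200
y2_2 = 164
x0_3 = 200
x0_4 = 388
y0_4 = 340
x0_5 = 392
y0_5 = 312
x0_6 = 56
y0_6 = 212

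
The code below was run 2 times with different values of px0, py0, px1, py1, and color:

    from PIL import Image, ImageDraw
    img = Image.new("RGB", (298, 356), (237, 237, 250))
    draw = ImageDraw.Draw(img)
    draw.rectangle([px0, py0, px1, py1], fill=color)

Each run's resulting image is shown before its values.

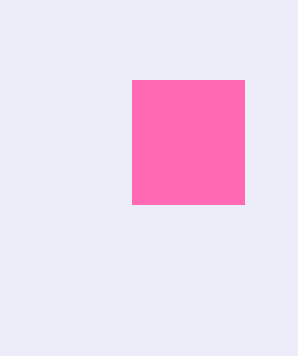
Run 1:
px0 = 132, py0 = 80, px1 = 244, py1 = 204, color = 'hotpink'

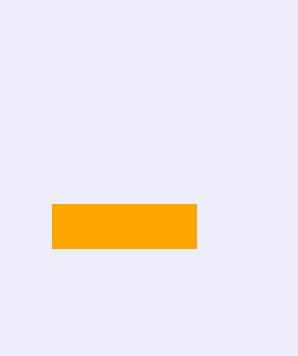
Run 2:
px0 = 52; py0 = 204; px1 = 196; py1 = 248; color = 'orange'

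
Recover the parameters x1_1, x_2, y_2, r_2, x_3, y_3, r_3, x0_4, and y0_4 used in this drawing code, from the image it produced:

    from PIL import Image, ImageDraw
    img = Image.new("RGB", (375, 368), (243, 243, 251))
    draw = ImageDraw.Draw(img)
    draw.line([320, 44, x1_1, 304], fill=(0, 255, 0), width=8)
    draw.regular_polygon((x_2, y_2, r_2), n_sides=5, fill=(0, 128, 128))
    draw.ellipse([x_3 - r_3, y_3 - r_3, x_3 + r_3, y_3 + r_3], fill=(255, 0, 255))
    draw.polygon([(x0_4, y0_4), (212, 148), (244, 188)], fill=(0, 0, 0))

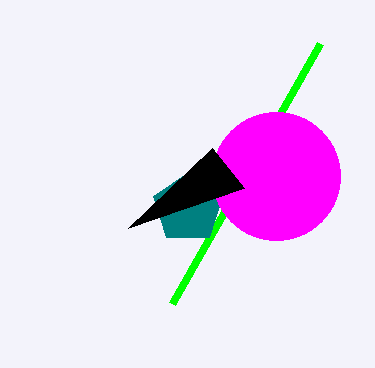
x1_1 = 172; x_2 = 188; y_2 = 208; r_2 = 36; x_3 = 276; y_3 = 176; r_3 = 64; x0_4 = 128; y0_4 = 228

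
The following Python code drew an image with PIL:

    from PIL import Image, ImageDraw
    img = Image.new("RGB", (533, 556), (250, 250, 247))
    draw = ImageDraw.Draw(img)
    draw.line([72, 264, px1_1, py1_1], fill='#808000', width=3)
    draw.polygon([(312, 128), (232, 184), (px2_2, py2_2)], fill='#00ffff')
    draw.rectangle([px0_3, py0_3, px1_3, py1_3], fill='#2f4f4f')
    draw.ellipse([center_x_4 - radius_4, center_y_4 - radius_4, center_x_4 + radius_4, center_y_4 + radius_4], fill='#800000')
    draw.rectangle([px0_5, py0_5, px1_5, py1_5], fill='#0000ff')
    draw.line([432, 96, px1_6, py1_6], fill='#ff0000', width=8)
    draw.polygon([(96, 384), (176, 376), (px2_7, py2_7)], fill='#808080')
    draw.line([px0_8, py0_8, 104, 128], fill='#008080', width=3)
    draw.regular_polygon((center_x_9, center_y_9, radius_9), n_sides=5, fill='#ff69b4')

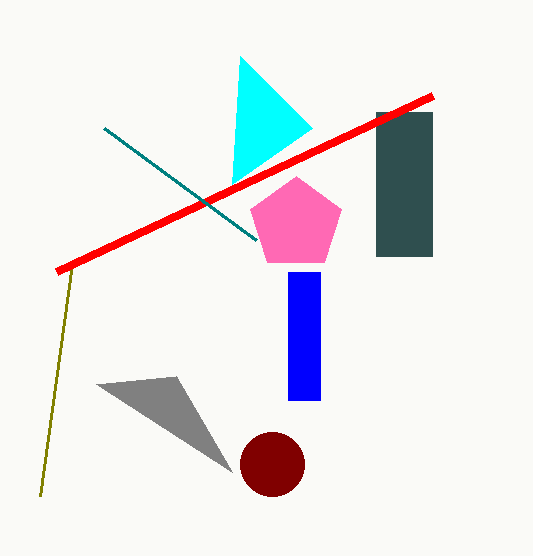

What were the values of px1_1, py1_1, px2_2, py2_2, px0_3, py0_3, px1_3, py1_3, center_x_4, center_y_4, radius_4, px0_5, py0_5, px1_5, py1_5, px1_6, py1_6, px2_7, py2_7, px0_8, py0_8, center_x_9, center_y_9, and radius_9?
px1_1 = 40
py1_1 = 496
px2_2 = 240
py2_2 = 56
px0_3 = 376
py0_3 = 112
px1_3 = 432
py1_3 = 256
center_x_4 = 272
center_y_4 = 464
radius_4 = 32
px0_5 = 288
py0_5 = 272
px1_5 = 320
py1_5 = 400
px1_6 = 56
py1_6 = 272
px2_7 = 232
py2_7 = 472
px0_8 = 256
py0_8 = 240
center_x_9 = 296
center_y_9 = 224
radius_9 = 48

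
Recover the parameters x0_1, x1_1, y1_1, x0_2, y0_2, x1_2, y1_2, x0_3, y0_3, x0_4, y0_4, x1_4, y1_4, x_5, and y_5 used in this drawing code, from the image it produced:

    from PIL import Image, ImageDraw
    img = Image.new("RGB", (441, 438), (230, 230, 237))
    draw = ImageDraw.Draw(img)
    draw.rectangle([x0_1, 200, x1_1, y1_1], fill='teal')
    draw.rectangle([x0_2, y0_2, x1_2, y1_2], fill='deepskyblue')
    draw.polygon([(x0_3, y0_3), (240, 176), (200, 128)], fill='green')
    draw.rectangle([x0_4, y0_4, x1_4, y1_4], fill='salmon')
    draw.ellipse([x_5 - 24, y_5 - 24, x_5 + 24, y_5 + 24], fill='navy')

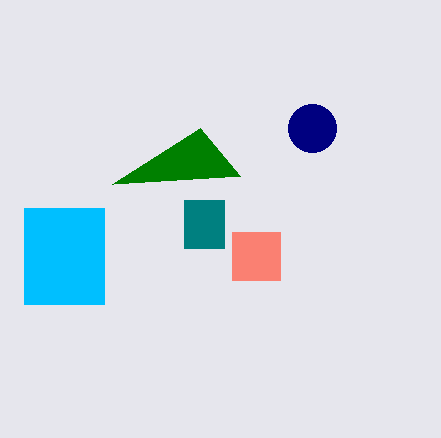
x0_1 = 184, x1_1 = 224, y1_1 = 248, x0_2 = 24, y0_2 = 208, x1_2 = 104, y1_2 = 304, x0_3 = 112, y0_3 = 184, x0_4 = 232, y0_4 = 232, x1_4 = 280, y1_4 = 280, x_5 = 312, y_5 = 128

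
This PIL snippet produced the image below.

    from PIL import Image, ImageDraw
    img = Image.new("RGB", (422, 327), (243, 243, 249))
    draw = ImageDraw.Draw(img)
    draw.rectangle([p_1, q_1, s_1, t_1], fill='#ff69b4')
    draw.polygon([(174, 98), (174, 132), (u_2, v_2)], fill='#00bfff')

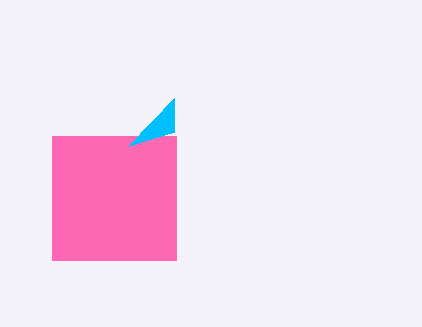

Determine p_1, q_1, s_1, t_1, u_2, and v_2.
p_1 = 52
q_1 = 136
s_1 = 176
t_1 = 260
u_2 = 128
v_2 = 146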